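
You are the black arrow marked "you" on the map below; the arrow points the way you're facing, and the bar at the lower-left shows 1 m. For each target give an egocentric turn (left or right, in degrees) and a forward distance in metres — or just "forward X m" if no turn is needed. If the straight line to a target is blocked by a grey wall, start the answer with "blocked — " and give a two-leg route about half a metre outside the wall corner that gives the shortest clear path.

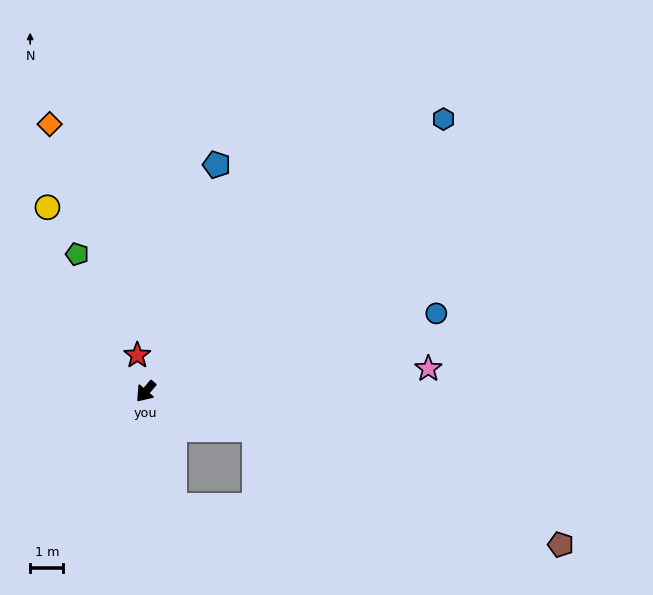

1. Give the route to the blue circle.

turn left 146°, forward 9.0 m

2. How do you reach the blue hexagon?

turn left 173°, forward 12.1 m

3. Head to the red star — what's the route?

turn right 126°, forward 1.1 m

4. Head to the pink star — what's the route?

turn left 135°, forward 8.5 m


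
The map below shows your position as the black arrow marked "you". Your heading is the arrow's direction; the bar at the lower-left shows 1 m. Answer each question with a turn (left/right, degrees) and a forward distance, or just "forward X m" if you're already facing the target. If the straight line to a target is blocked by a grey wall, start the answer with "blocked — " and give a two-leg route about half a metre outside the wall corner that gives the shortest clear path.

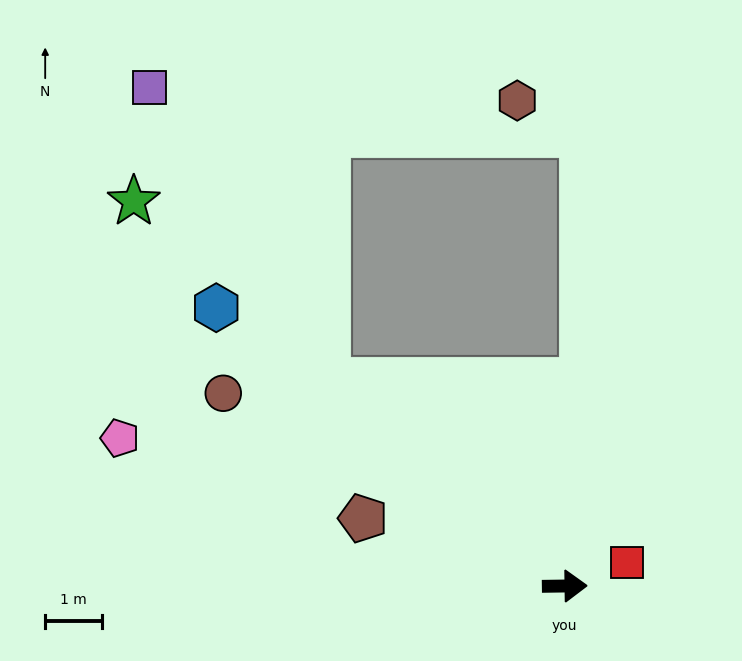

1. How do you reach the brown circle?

turn left 150°, forward 6.9 m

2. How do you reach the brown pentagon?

turn left 161°, forward 3.7 m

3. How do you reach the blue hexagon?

turn left 141°, forward 7.9 m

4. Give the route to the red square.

turn left 20°, forward 1.2 m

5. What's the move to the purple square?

blocked — turn left 139°, forward 5.5 m, then turn right 19°, forward 6.0 m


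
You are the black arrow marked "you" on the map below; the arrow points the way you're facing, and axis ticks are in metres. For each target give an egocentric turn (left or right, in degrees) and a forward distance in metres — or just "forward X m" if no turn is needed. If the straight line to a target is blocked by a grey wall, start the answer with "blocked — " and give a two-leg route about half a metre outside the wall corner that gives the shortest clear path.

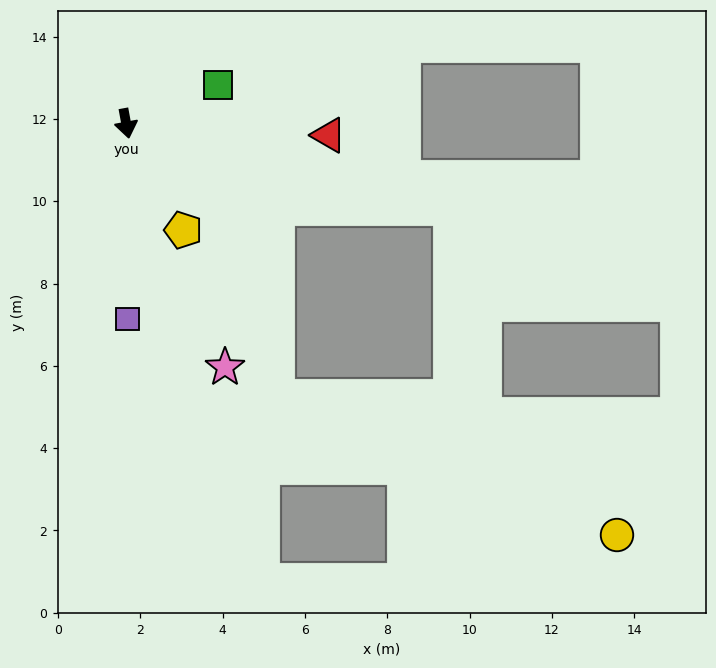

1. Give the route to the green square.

turn left 102°, forward 2.4 m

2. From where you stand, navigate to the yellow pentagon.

turn left 18°, forward 2.9 m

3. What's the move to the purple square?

turn right 10°, forward 4.8 m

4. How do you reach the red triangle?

turn left 76°, forward 4.9 m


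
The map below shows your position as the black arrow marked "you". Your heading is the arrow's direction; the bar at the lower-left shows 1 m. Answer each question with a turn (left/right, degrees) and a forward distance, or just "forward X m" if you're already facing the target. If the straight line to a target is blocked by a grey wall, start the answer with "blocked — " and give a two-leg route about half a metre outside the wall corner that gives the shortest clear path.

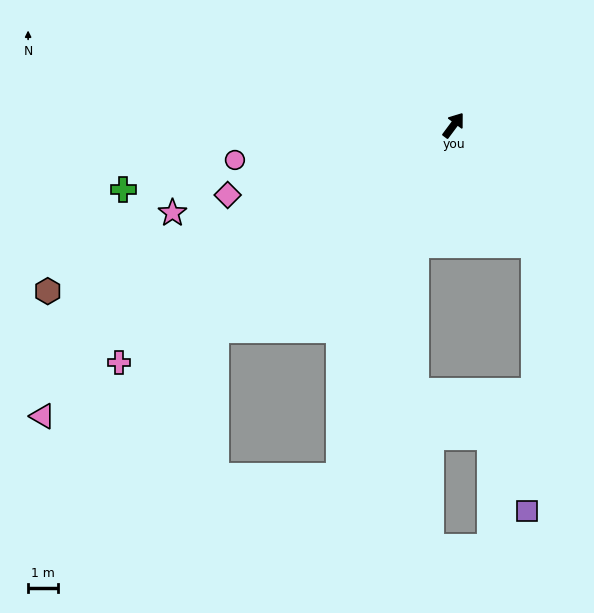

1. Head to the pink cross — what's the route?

turn left 162°, forward 13.5 m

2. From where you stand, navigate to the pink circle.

turn left 136°, forward 7.3 m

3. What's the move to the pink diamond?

turn left 144°, forward 7.8 m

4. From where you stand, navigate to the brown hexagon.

turn left 149°, forward 14.5 m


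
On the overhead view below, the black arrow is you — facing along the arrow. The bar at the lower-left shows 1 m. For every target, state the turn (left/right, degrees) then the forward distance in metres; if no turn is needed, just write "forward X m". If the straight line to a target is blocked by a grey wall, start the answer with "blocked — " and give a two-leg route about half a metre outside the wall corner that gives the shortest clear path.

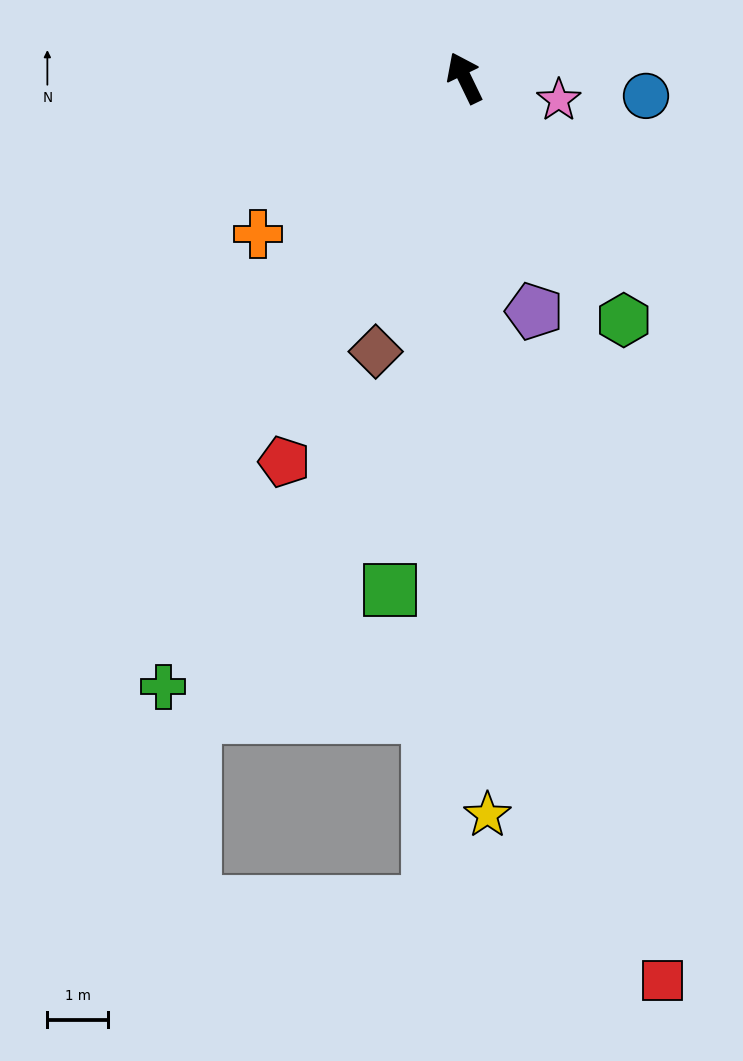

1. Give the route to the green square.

turn left 146°, forward 8.5 m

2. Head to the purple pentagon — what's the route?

turn left 171°, forward 4.0 m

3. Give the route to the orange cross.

turn left 101°, forward 4.3 m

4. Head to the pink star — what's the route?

turn right 129°, forward 1.6 m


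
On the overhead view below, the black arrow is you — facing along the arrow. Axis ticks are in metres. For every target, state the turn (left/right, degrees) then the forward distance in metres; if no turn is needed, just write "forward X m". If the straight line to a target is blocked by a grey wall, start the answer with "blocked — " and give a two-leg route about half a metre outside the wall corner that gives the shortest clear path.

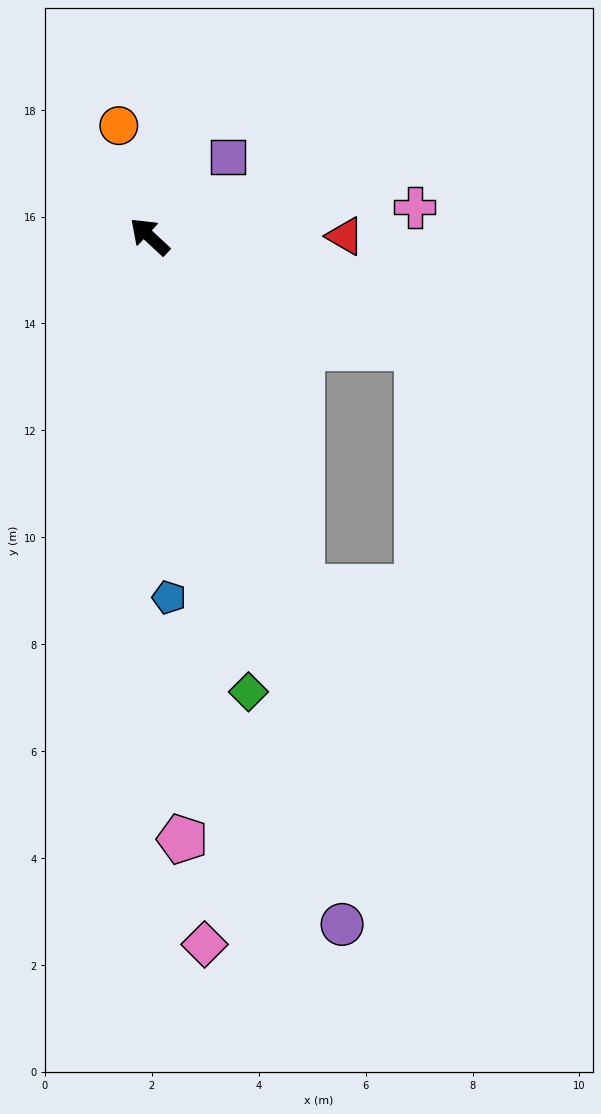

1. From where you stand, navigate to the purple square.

turn right 92°, forward 2.1 m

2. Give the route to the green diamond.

turn left 145°, forward 8.7 m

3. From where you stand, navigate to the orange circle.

turn right 32°, forward 2.2 m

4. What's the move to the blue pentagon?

turn left 136°, forward 6.8 m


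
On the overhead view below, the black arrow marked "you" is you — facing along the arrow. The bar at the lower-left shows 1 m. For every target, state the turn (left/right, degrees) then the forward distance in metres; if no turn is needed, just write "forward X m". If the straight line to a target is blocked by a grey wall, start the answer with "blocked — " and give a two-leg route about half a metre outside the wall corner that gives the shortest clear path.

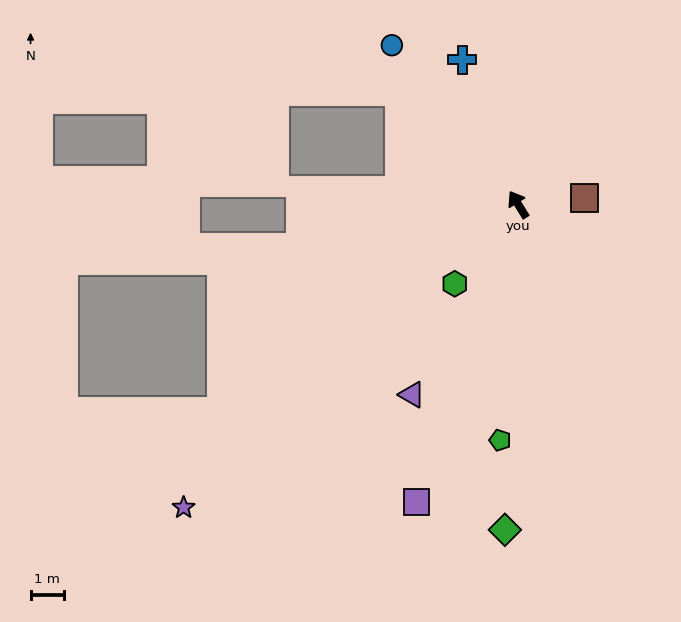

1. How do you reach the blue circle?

turn left 7°, forward 6.1 m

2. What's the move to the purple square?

turn left 129°, forward 9.5 m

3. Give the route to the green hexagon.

turn left 109°, forward 3.1 m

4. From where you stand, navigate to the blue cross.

turn right 11°, forward 4.7 m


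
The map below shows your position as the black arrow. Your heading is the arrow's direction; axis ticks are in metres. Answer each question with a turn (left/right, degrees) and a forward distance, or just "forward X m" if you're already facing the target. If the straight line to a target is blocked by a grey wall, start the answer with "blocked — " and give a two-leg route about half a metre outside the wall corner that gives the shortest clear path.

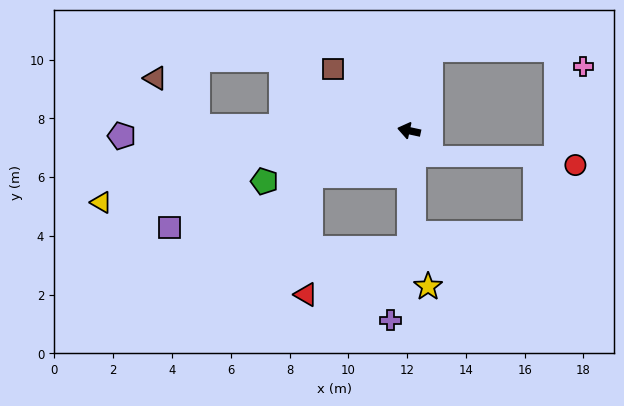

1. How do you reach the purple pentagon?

turn left 13°, forward 9.8 m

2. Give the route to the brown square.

turn right 27°, forward 3.3 m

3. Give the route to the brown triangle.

blocked — turn left 11°, forward 7.2 m, then turn right 48°, forward 2.2 m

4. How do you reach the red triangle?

blocked — turn left 37°, forward 3.7 m, then turn left 63°, forward 4.0 m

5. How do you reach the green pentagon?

turn left 31°, forward 5.2 m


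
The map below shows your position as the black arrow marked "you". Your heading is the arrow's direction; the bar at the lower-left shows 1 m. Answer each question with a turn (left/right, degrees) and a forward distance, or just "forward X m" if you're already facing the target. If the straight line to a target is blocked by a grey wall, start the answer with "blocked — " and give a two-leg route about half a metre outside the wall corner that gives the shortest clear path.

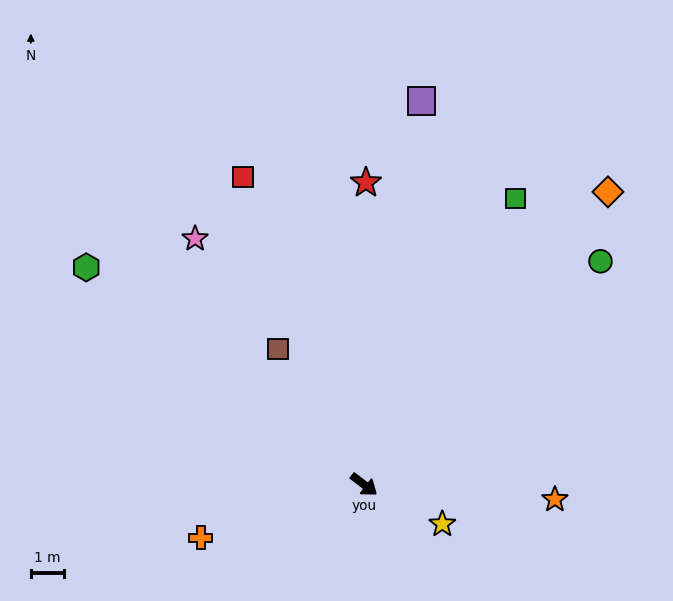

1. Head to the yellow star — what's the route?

turn left 11°, forward 2.7 m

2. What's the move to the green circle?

turn left 81°, forward 9.9 m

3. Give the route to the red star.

turn left 127°, forward 9.2 m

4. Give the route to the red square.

turn left 149°, forward 10.0 m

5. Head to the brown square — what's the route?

turn left 160°, forward 4.9 m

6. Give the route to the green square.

turn left 100°, forward 9.8 m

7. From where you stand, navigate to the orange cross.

turn right 124°, forward 5.2 m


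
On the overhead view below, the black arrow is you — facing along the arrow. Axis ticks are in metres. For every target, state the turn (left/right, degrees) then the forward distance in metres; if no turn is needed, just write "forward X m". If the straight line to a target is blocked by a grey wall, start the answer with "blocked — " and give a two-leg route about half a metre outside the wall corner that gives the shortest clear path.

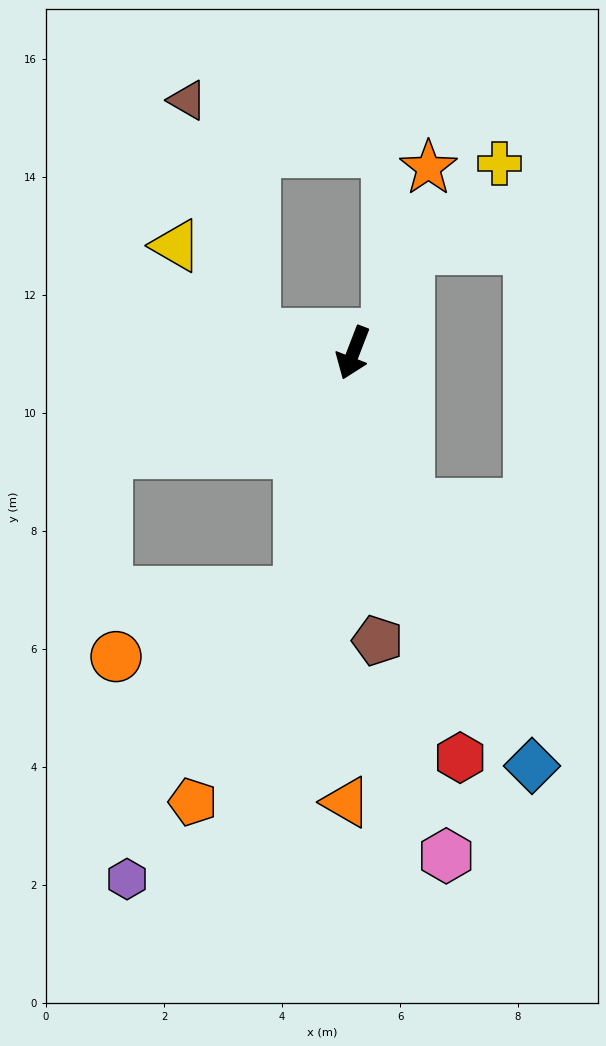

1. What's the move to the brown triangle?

blocked — turn right 80°, forward 1.7 m, then turn right 63°, forward 4.1 m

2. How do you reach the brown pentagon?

turn left 26°, forward 4.9 m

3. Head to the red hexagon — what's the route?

turn left 36°, forward 7.1 m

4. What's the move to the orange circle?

blocked — turn left 8°, forward 4.1 m, then turn right 57°, forward 3.3 m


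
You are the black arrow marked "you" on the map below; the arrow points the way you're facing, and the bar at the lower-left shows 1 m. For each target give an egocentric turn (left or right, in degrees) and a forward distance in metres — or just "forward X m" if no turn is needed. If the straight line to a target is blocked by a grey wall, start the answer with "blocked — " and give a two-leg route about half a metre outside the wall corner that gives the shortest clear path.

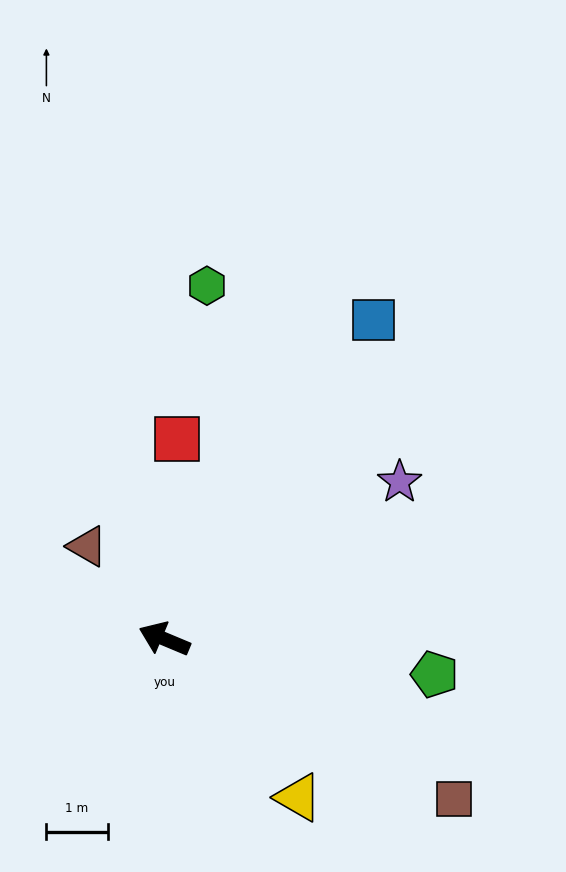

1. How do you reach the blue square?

turn right 101°, forward 6.2 m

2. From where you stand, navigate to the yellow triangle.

turn left 153°, forward 3.4 m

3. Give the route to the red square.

turn right 71°, forward 3.3 m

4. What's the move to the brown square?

turn left 174°, forward 5.4 m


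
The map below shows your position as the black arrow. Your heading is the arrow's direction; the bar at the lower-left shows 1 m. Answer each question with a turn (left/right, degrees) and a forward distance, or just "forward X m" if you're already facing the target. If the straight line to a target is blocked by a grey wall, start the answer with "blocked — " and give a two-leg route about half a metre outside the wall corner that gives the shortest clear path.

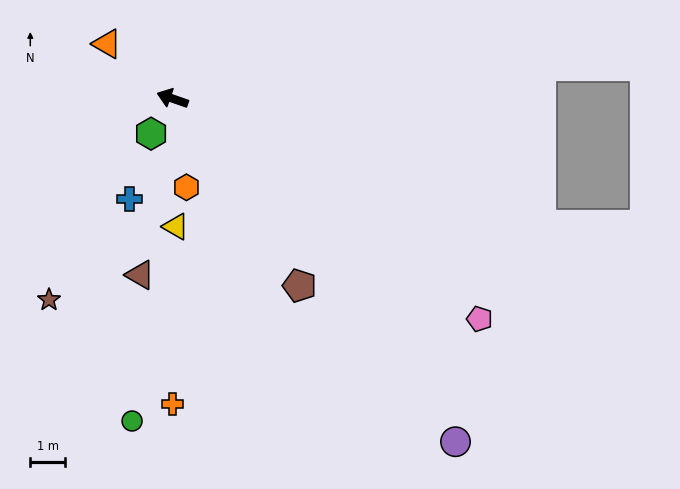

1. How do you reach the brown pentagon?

turn left 143°, forward 6.4 m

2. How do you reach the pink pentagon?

turn left 163°, forward 10.8 m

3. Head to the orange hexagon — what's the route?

turn left 118°, forward 2.6 m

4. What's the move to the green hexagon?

turn left 78°, forward 1.2 m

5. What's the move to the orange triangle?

turn right 21°, forward 2.4 m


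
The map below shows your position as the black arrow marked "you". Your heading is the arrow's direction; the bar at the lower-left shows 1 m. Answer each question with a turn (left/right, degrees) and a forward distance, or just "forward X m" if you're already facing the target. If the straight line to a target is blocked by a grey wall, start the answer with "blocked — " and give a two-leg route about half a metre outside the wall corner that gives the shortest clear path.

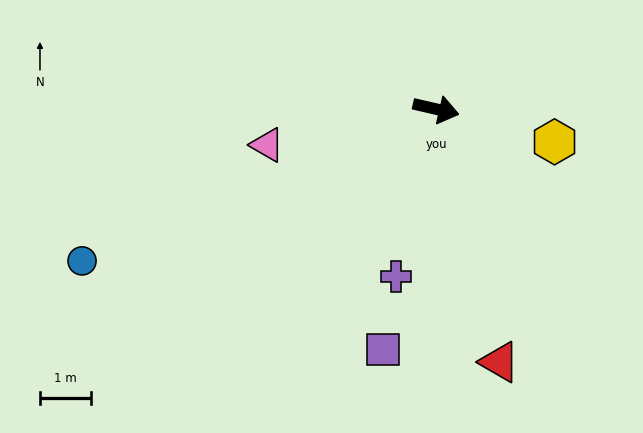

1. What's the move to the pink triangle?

turn right 155°, forward 3.4 m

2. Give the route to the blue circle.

turn right 144°, forward 7.5 m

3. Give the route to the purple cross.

turn right 90°, forward 3.4 m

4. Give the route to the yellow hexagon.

turn right 2°, forward 2.4 m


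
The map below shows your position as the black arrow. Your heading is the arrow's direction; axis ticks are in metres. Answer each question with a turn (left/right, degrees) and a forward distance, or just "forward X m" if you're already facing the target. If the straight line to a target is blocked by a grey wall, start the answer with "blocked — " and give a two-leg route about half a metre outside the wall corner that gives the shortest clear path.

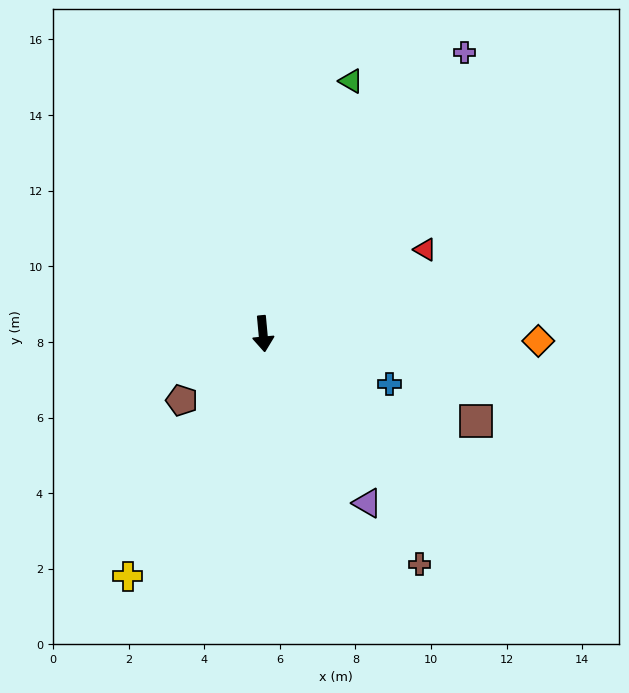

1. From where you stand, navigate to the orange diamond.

turn left 83°, forward 7.3 m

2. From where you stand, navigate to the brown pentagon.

turn right 56°, forward 2.8 m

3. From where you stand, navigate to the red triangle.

turn left 112°, forward 4.8 m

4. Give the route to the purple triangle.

turn left 26°, forward 5.3 m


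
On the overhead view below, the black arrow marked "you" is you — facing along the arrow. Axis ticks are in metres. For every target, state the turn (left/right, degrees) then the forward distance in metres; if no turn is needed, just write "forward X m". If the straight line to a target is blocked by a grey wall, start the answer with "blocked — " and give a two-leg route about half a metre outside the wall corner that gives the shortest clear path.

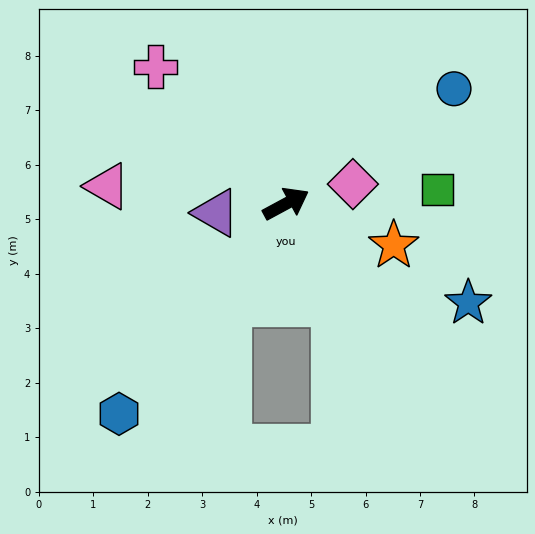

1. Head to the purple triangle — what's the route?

turn left 159°, forward 1.3 m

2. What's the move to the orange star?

turn right 50°, forward 2.1 m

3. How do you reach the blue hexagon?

turn right 157°, forward 4.9 m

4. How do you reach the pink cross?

turn left 105°, forward 3.5 m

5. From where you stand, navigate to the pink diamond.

turn right 12°, forward 1.3 m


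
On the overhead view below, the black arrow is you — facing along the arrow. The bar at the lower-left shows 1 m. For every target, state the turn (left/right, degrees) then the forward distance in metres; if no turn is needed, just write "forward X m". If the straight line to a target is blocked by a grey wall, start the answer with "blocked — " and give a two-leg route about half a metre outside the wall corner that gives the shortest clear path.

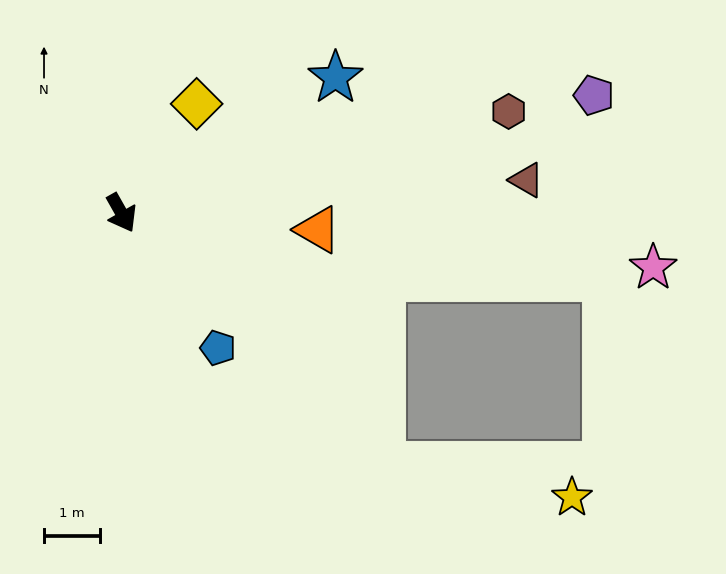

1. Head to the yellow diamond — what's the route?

turn left 116°, forward 2.4 m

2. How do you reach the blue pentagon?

turn left 6°, forward 3.0 m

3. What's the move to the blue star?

turn left 93°, forward 4.6 m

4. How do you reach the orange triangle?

turn left 56°, forward 3.5 m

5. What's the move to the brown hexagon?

turn left 75°, forward 7.2 m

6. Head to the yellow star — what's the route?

blocked — turn left 16°, forward 6.5 m, then turn left 35°, forward 3.5 m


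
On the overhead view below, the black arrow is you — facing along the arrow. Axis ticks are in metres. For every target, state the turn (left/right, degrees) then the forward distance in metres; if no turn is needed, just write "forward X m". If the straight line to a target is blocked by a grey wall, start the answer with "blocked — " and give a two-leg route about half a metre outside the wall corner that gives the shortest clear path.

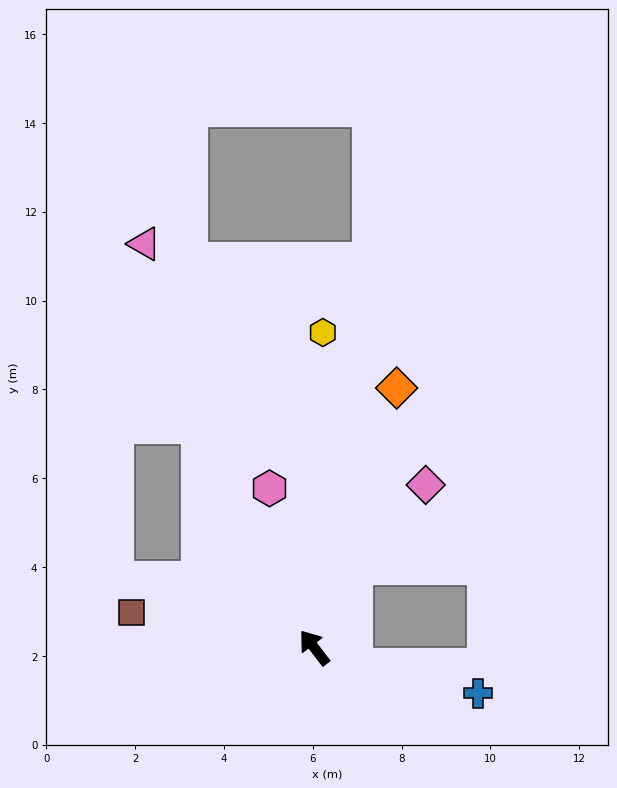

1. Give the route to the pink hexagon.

turn right 22°, forward 3.7 m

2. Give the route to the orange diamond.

turn right 55°, forward 6.1 m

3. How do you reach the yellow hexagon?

turn right 39°, forward 7.1 m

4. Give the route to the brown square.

turn left 42°, forward 4.2 m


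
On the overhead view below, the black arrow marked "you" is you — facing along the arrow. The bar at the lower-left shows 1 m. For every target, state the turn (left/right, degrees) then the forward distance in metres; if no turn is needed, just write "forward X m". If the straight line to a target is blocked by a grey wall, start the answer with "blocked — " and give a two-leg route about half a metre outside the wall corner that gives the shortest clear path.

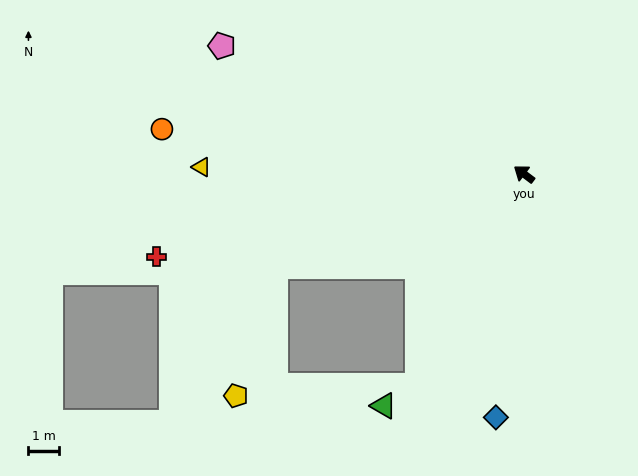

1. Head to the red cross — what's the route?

turn left 50°, forward 12.2 m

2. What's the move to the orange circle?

turn left 30°, forward 11.8 m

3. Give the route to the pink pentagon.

turn left 14°, forward 10.6 m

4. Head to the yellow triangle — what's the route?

turn left 36°, forward 10.4 m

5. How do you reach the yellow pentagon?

blocked — turn left 57°, forward 8.6 m, then turn left 53°, forward 4.4 m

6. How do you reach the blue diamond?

turn left 120°, forward 7.9 m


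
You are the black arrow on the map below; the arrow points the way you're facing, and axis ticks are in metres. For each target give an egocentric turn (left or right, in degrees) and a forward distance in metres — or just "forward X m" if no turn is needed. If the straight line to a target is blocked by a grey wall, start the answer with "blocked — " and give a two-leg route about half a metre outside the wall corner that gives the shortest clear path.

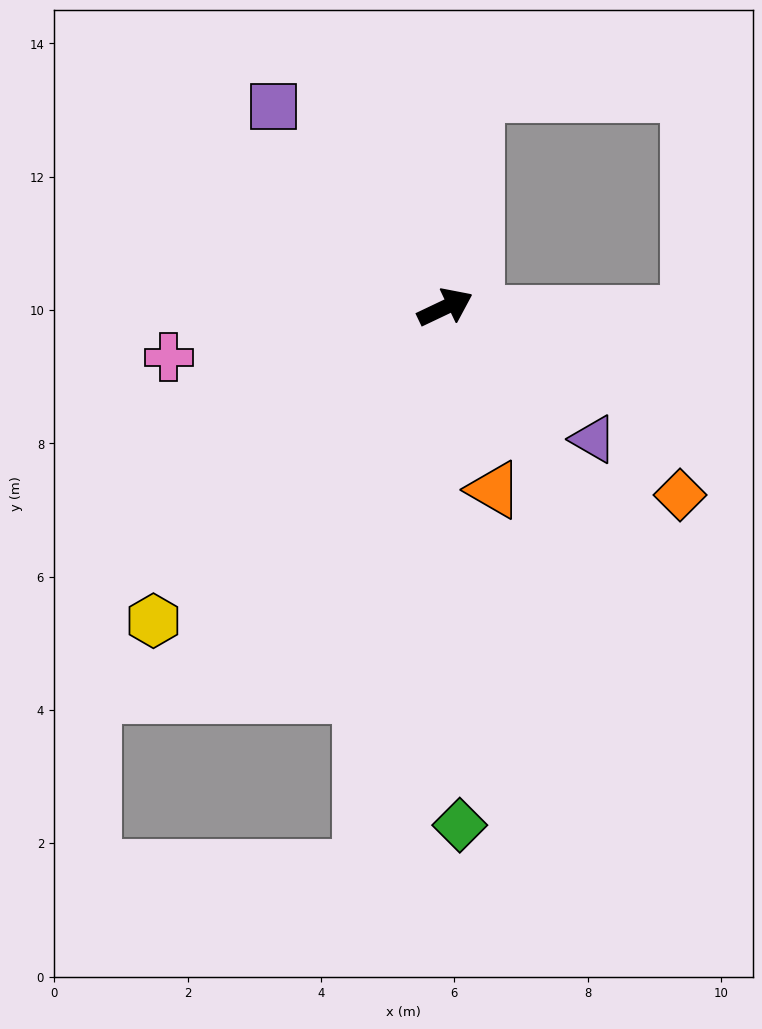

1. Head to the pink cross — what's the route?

turn left 165°, forward 4.2 m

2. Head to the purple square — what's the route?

turn left 105°, forward 4.0 m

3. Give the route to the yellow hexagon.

turn right 158°, forward 6.4 m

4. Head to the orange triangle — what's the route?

turn right 100°, forward 2.8 m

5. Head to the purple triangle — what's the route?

turn right 67°, forward 3.0 m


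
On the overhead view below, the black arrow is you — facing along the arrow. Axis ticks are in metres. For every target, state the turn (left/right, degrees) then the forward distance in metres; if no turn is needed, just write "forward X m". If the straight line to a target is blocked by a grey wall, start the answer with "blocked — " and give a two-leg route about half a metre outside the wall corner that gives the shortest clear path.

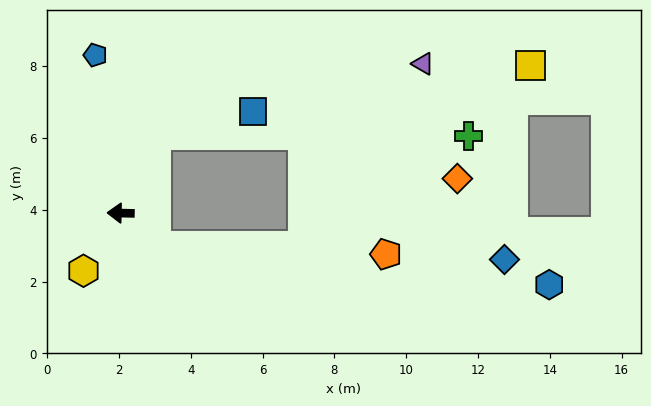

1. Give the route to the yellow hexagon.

turn left 59°, forward 1.9 m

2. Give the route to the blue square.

blocked — turn right 113°, forward 2.4 m, then turn right 52°, forward 2.8 m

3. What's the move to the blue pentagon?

turn right 80°, forward 4.5 m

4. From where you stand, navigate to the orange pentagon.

blocked — turn left 138°, forward 1.4 m, then turn left 41°, forward 6.4 m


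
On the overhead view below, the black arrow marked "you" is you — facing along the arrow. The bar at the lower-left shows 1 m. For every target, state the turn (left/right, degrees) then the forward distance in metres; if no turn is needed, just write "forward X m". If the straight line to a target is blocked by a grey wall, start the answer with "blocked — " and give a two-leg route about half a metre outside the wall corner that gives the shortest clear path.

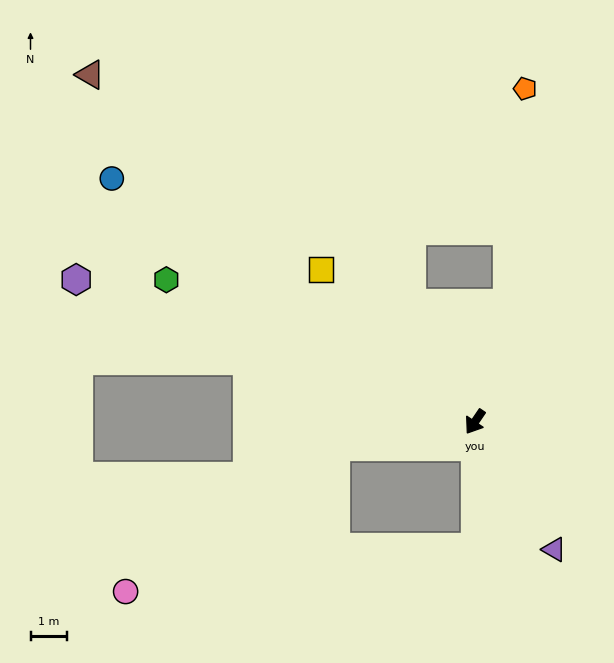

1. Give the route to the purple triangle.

turn left 66°, forward 4.2 m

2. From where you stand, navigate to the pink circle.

blocked — turn right 46°, forward 3.9 m, then turn left 25°, forward 7.1 m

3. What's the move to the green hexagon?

turn right 81°, forward 9.4 m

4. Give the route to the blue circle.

turn right 90°, forward 12.1 m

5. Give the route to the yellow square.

turn right 101°, forward 6.0 m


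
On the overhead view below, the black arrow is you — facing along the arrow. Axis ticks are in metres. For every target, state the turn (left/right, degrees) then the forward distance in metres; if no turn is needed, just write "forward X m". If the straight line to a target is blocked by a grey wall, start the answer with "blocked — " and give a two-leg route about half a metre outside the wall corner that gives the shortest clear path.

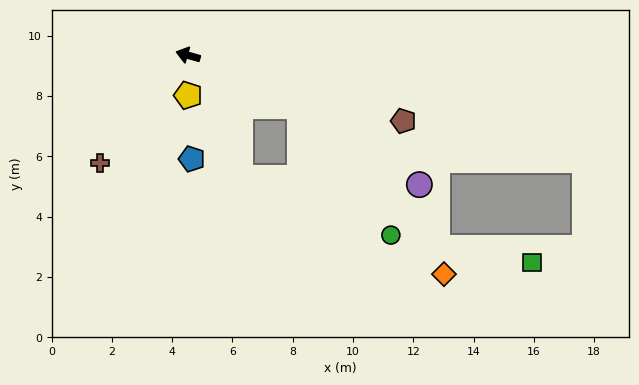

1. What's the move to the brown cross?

turn left 67°, forward 4.6 m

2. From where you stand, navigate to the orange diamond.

blocked — turn left 171°, forward 4.1 m, then turn right 24°, forward 7.4 m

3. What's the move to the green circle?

blocked — turn left 171°, forward 4.1 m, then turn right 30°, forward 5.2 m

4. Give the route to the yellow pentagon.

turn left 106°, forward 1.3 m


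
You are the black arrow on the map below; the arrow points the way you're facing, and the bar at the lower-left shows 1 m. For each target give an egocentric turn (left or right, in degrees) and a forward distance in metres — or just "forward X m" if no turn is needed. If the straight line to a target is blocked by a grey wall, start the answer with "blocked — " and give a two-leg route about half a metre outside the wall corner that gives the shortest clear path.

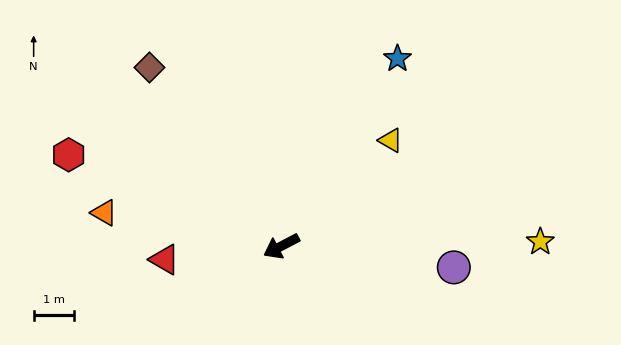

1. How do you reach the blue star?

turn right 149°, forward 5.4 m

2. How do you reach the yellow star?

turn left 153°, forward 6.4 m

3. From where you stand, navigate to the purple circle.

turn left 145°, forward 4.3 m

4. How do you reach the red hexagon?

turn right 51°, forward 5.7 m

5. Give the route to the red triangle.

turn right 21°, forward 2.9 m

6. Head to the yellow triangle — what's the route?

turn right 164°, forward 3.7 m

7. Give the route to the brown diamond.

turn right 81°, forward 5.4 m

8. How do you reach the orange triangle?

turn right 38°, forward 4.4 m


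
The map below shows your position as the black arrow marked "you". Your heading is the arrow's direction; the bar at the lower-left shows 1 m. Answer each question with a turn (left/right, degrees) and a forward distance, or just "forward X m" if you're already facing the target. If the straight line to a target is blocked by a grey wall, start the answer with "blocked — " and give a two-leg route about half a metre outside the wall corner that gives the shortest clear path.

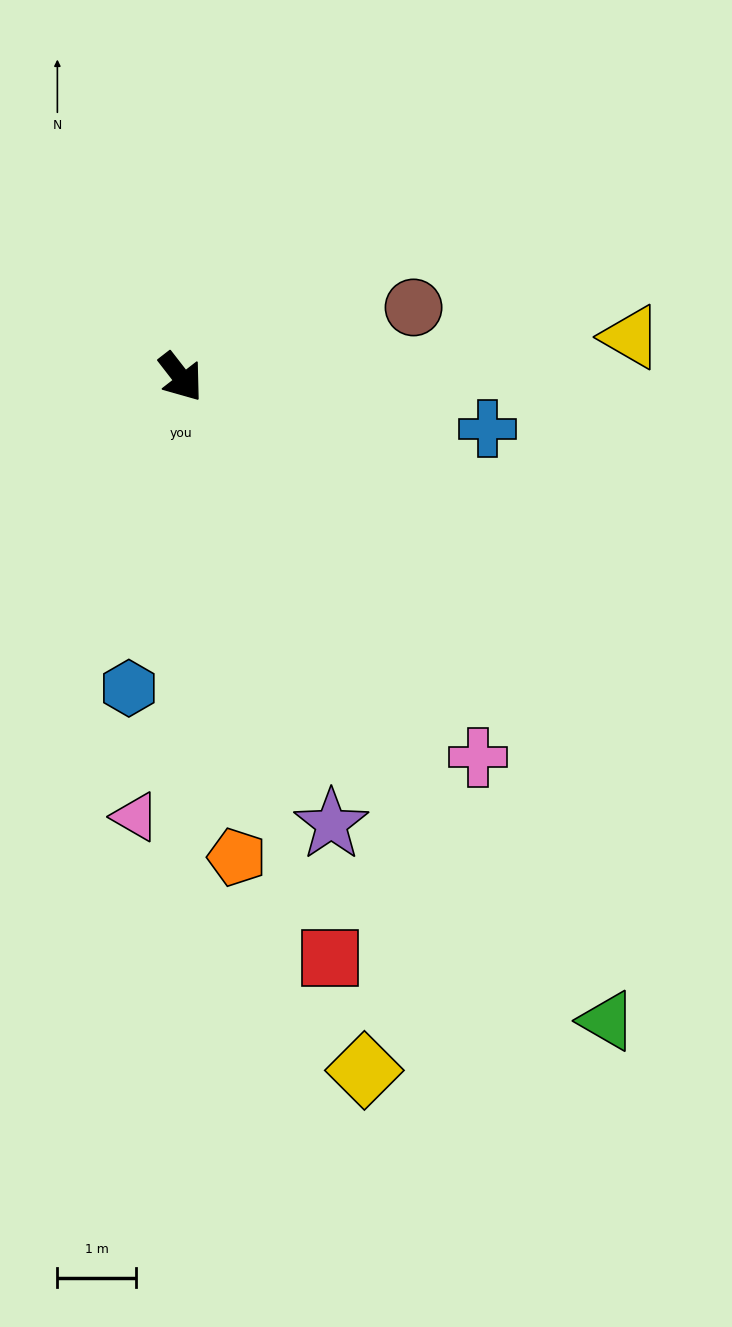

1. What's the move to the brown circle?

turn left 69°, forward 3.1 m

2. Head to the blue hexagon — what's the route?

turn right 47°, forward 4.0 m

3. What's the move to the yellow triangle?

turn left 57°, forward 5.7 m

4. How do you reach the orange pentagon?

turn right 31°, forward 6.1 m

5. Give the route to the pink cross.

forward 6.1 m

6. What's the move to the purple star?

turn right 19°, forward 6.0 m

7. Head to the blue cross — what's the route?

turn left 43°, forward 3.9 m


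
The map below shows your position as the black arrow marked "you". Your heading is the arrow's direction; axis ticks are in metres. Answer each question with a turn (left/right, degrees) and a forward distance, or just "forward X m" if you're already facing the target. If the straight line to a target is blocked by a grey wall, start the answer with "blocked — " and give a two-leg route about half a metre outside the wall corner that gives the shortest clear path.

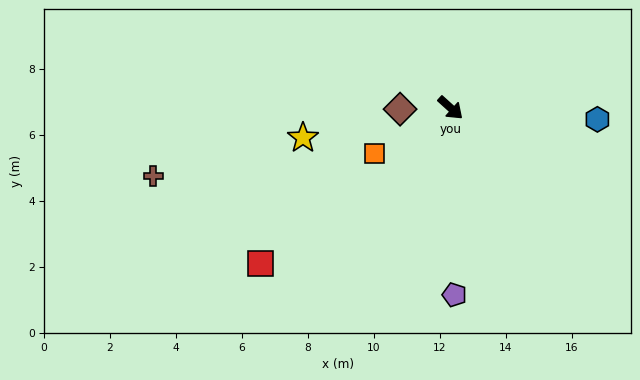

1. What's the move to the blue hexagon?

turn left 38°, forward 4.5 m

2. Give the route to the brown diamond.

turn right 136°, forward 1.5 m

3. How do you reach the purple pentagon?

turn right 47°, forward 5.7 m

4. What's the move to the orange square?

turn right 107°, forward 2.7 m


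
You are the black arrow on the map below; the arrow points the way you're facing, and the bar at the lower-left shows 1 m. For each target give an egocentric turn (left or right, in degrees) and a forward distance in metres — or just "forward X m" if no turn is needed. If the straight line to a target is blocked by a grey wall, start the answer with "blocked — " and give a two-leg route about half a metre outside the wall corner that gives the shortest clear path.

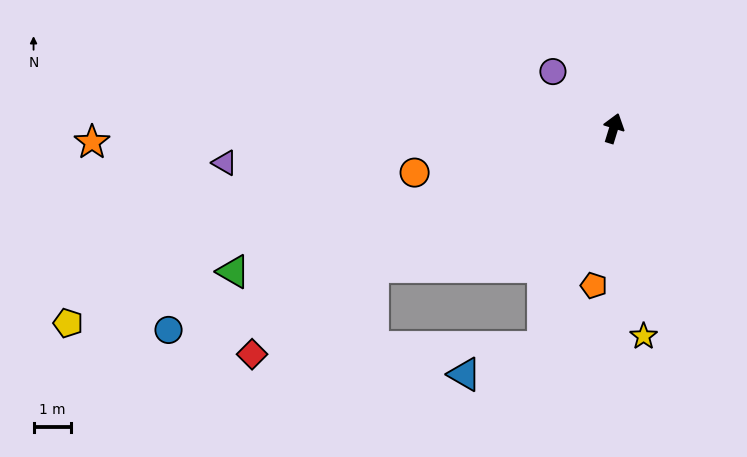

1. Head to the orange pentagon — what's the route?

turn right 170°, forward 4.2 m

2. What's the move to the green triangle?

turn left 128°, forward 10.8 m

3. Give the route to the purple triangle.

turn left 112°, forward 10.4 m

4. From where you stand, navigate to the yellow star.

turn right 155°, forward 5.6 m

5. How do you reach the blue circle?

turn left 131°, forward 13.0 m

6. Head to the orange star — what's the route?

turn left 109°, forward 13.9 m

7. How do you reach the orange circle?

turn left 120°, forward 5.4 m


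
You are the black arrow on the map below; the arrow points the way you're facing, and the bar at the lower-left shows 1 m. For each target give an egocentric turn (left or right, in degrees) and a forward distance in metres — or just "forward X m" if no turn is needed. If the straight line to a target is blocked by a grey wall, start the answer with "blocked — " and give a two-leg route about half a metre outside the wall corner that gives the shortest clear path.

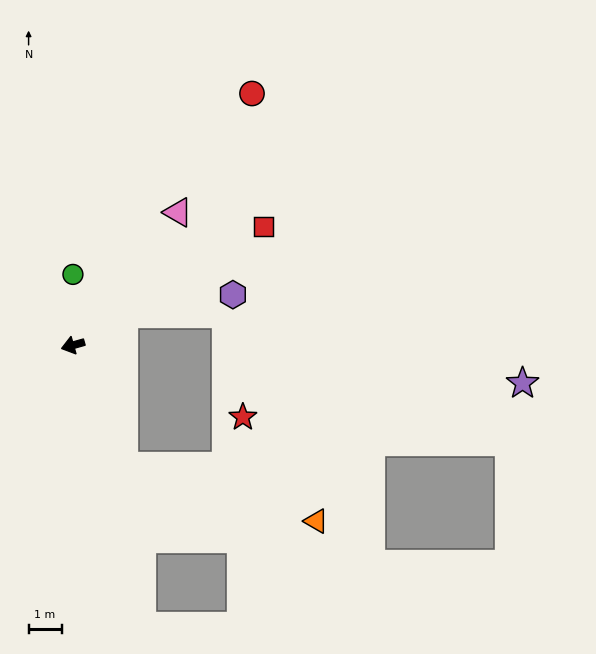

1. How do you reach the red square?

turn right 164°, forward 6.8 m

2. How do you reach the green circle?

turn right 106°, forward 2.1 m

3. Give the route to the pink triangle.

turn right 144°, forward 5.1 m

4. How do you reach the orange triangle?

blocked — turn left 97°, forward 4.0 m, then turn left 51°, forward 6.1 m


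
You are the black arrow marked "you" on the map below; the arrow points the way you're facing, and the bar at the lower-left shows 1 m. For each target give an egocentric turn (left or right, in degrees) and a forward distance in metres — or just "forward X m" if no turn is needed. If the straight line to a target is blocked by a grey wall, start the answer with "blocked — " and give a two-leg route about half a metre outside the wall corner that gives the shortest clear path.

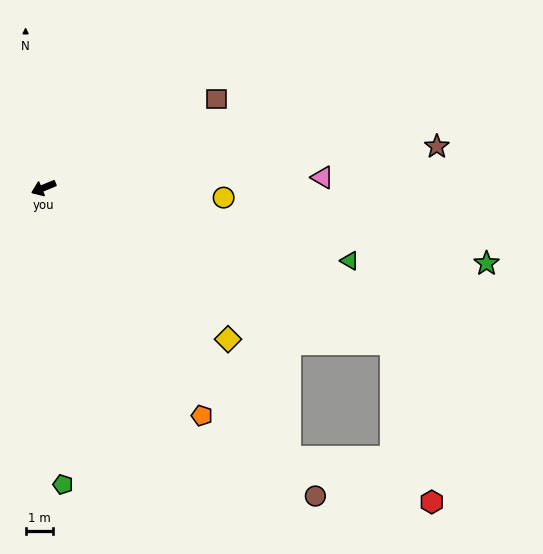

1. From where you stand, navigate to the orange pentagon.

turn left 102°, forward 10.3 m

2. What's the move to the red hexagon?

blocked — turn left 110°, forward 13.5 m, then turn left 30°, forward 5.5 m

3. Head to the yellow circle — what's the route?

turn left 154°, forward 6.7 m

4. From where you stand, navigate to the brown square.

turn right 175°, forward 7.2 m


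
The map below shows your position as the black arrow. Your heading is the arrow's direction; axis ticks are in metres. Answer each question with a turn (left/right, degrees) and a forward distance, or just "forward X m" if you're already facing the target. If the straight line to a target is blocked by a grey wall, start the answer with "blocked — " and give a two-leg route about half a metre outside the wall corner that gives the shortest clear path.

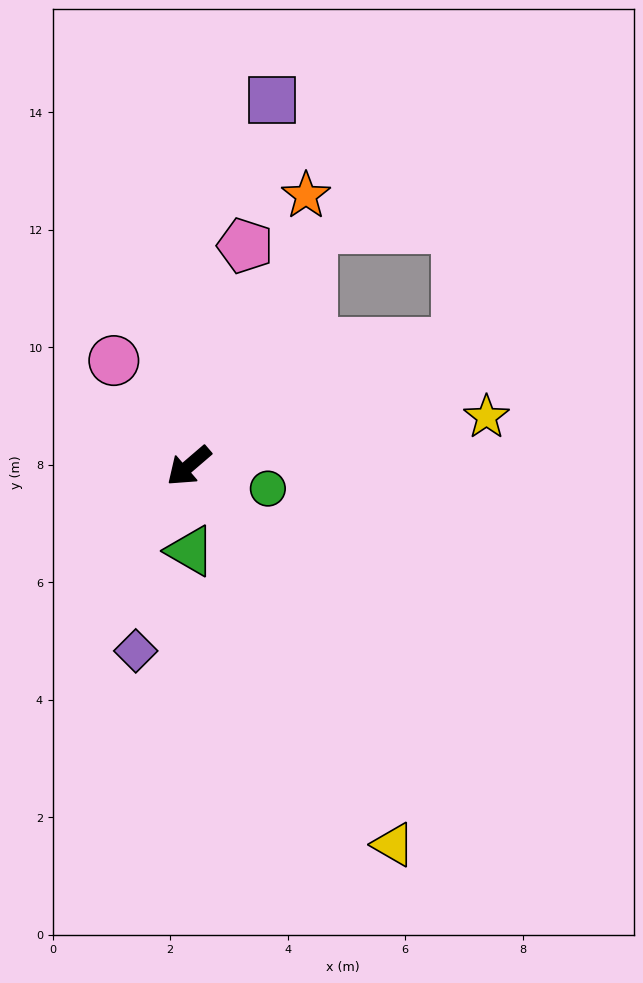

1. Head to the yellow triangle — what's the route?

turn left 78°, forward 7.3 m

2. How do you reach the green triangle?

turn left 50°, forward 1.4 m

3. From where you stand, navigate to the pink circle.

turn right 95°, forward 2.2 m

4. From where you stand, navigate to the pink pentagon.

turn right 145°, forward 3.9 m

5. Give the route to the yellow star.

turn left 149°, forward 5.1 m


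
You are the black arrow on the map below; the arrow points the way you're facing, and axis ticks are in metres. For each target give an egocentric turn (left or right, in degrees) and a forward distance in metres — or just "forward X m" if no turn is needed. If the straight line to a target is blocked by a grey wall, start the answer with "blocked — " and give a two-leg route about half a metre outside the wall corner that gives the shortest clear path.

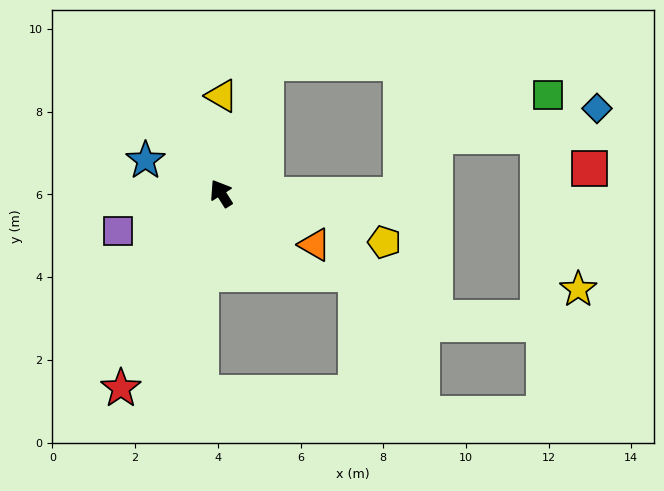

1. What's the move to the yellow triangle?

turn right 33°, forward 2.4 m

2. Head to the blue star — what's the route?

turn left 34°, forward 2.0 m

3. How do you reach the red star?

turn left 121°, forward 5.3 m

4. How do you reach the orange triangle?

turn right 151°, forward 2.6 m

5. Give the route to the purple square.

turn left 78°, forward 2.7 m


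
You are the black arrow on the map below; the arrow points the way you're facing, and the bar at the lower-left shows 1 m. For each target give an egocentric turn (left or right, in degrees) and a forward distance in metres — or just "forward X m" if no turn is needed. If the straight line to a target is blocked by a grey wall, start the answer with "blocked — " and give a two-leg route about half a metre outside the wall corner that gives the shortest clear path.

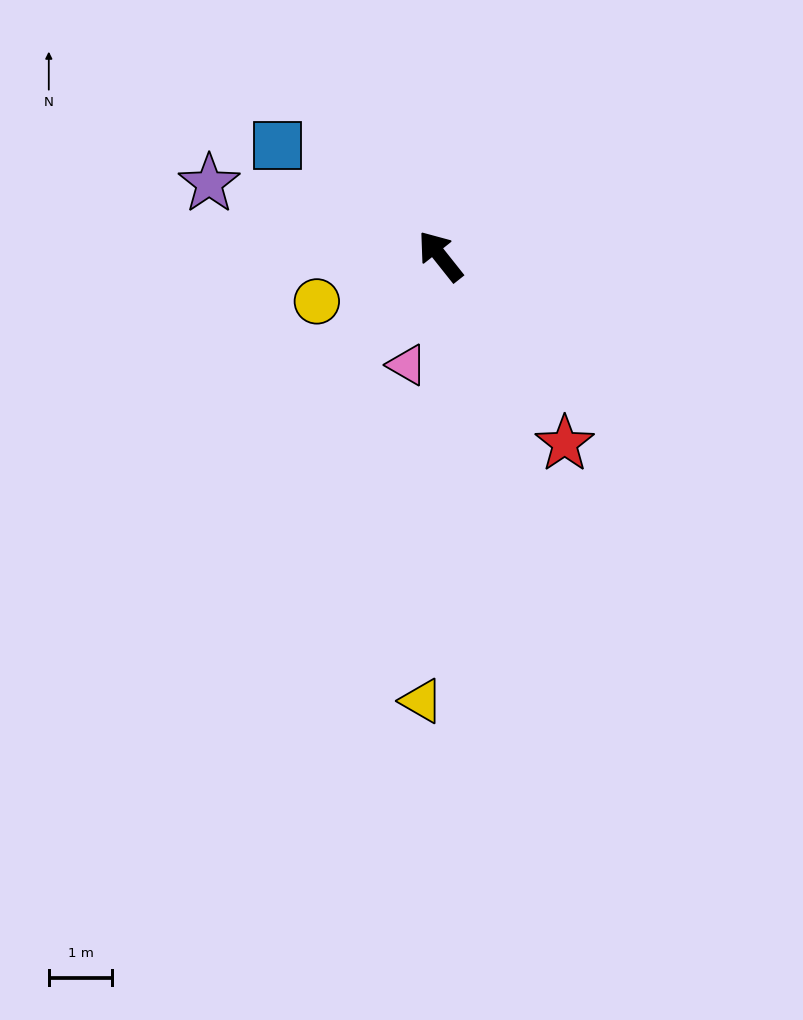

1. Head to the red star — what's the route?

turn left 175°, forward 3.5 m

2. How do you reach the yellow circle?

turn left 72°, forward 2.1 m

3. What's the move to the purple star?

turn left 34°, forward 3.8 m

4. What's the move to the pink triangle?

turn left 125°, forward 1.8 m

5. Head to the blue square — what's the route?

turn left 17°, forward 3.1 m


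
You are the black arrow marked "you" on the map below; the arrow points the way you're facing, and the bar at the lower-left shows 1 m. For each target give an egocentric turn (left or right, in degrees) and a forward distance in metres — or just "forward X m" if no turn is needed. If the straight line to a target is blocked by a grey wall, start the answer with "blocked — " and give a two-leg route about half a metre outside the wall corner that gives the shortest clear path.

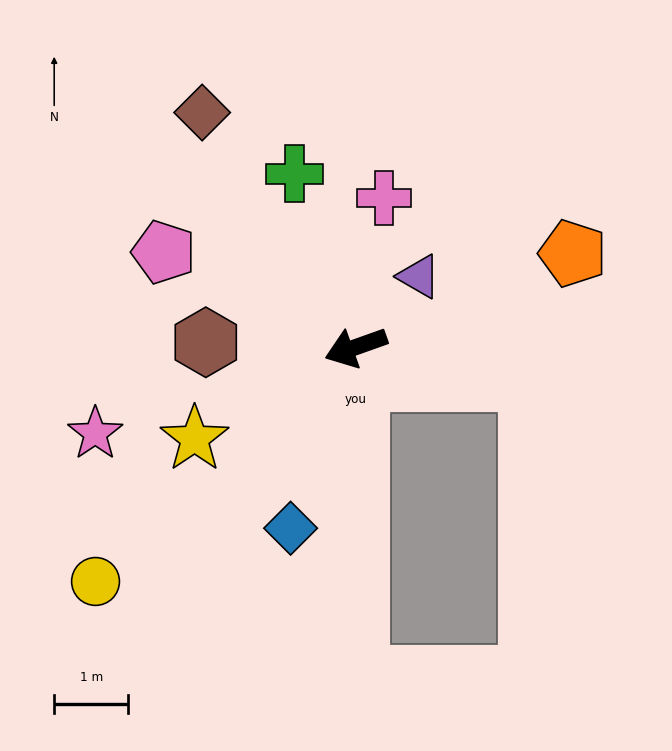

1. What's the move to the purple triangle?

turn right 151°, forward 1.3 m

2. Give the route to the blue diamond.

turn left 51°, forward 2.6 m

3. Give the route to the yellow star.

turn left 10°, forward 2.5 m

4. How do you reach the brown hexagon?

turn right 21°, forward 2.0 m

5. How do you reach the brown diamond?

turn right 76°, forward 3.8 m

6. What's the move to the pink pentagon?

turn right 46°, forward 2.9 m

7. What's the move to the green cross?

turn right 90°, forward 2.5 m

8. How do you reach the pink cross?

turn right 120°, forward 2.0 m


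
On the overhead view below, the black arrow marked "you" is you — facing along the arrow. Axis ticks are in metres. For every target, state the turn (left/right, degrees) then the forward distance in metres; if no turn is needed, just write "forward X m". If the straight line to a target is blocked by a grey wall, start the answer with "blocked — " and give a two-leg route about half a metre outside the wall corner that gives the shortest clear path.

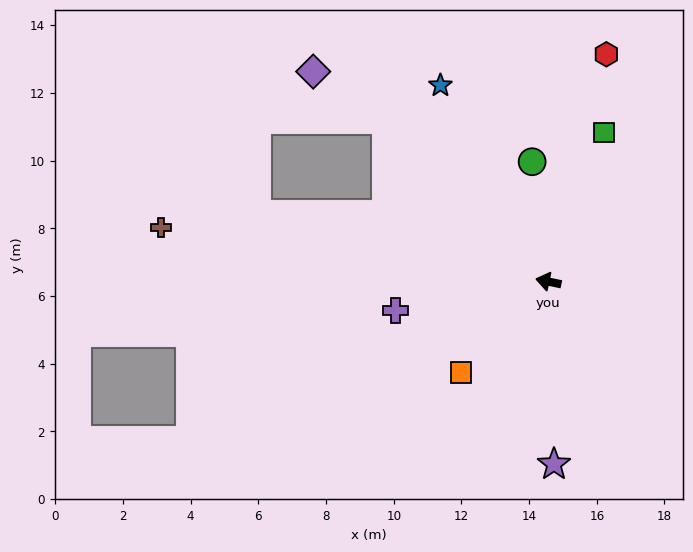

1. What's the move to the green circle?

turn right 70°, forward 3.6 m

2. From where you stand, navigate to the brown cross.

turn left 4°, forward 11.6 m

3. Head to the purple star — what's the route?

turn left 104°, forward 5.4 m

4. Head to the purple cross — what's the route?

turn left 23°, forward 4.6 m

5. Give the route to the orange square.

turn left 58°, forward 3.7 m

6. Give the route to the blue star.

turn right 49°, forward 6.6 m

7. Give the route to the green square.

turn right 99°, forward 4.7 m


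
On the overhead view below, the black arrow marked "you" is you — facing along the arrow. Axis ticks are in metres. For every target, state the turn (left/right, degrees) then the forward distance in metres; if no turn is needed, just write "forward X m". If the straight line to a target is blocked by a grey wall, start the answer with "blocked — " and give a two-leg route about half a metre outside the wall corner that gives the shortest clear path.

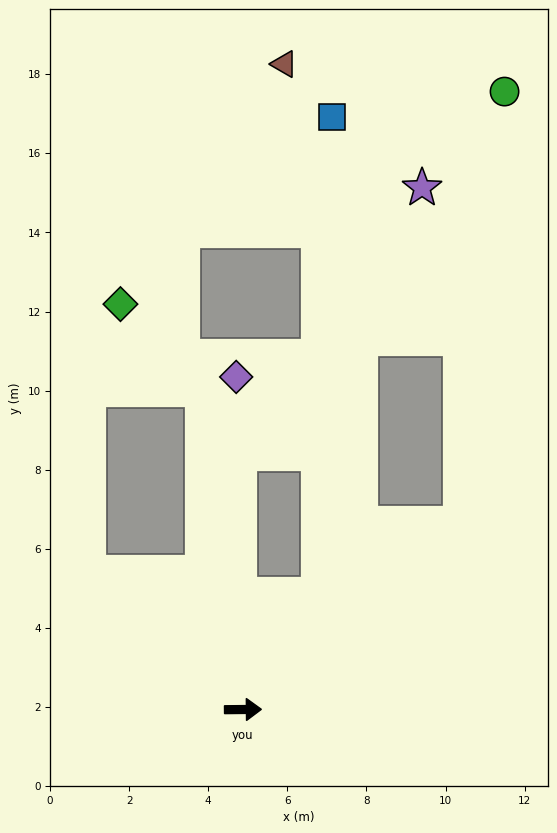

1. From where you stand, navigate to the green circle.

blocked — turn left 40°, forward 7.2 m, then turn left 43°, forward 11.0 m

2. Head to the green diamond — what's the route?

blocked — turn left 97°, forward 8.1 m, then turn left 36°, forward 3.0 m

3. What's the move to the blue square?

blocked — turn left 57°, forward 3.5 m, then turn left 31°, forward 12.1 m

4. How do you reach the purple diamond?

turn left 91°, forward 8.4 m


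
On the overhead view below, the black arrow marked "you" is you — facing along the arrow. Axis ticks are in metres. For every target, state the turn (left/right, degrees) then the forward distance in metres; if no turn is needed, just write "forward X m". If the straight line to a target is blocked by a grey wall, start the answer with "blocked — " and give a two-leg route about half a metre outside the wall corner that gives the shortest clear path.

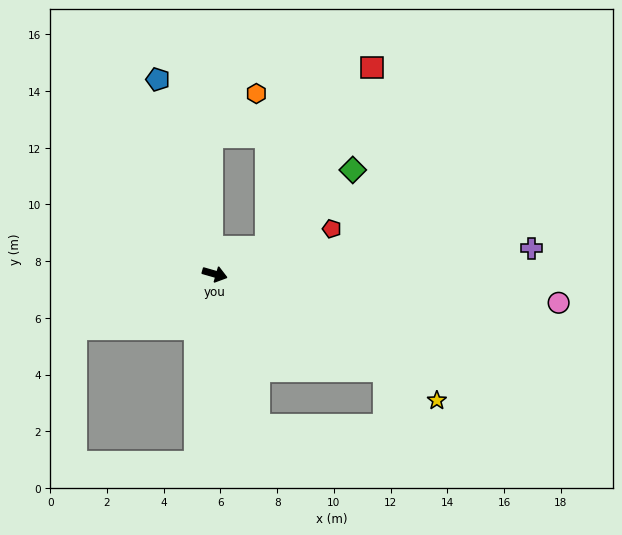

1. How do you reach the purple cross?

turn left 21°, forward 11.2 m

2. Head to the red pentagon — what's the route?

turn left 37°, forward 4.4 m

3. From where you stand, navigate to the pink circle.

turn left 11°, forward 12.2 m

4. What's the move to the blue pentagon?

turn left 122°, forward 7.1 m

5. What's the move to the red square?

blocked — turn left 43°, forward 2.0 m, then turn left 33°, forward 7.4 m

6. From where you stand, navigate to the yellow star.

turn right 14°, forward 9.0 m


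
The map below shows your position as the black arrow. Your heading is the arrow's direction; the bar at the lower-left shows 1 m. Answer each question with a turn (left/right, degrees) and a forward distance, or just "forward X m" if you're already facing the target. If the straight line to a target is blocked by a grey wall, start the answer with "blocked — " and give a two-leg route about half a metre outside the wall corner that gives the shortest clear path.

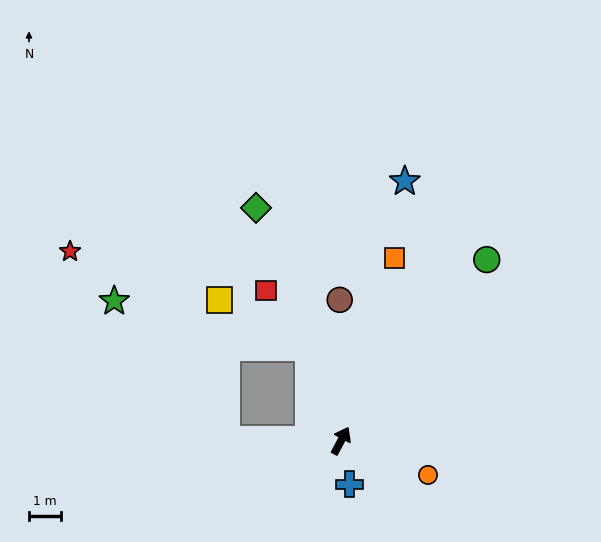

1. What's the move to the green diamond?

turn left 48°, forward 7.8 m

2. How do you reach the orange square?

turn left 12°, forward 6.0 m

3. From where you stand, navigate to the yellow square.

blocked — turn left 47°, forward 3.1 m, then turn left 43°, forward 3.2 m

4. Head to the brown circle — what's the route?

turn left 29°, forward 4.4 m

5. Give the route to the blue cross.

turn right 141°, forward 1.4 m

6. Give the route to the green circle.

turn right 11°, forward 7.3 m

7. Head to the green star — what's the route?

blocked — turn left 117°, forward 3.6 m, then turn right 50°, forward 5.6 m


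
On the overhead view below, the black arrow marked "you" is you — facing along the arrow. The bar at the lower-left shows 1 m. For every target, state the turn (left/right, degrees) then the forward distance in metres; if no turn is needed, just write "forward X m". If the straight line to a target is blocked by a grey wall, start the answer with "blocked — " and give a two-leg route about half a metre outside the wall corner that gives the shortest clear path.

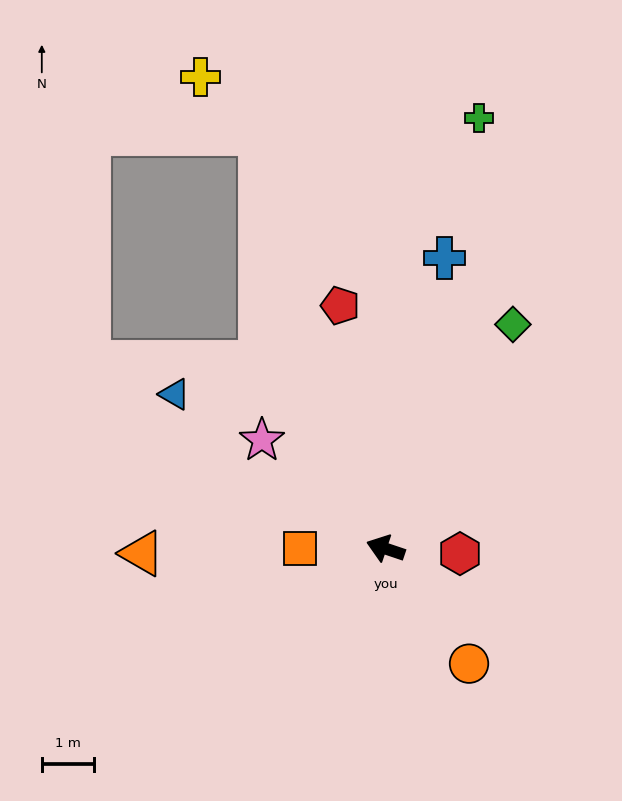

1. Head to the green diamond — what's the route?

turn right 101°, forward 5.0 m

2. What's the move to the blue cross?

turn right 83°, forward 5.7 m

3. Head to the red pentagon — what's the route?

turn right 61°, forward 4.8 m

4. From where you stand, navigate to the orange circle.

turn left 145°, forward 2.7 m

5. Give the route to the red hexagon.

turn right 165°, forward 1.4 m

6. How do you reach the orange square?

turn left 19°, forward 1.6 m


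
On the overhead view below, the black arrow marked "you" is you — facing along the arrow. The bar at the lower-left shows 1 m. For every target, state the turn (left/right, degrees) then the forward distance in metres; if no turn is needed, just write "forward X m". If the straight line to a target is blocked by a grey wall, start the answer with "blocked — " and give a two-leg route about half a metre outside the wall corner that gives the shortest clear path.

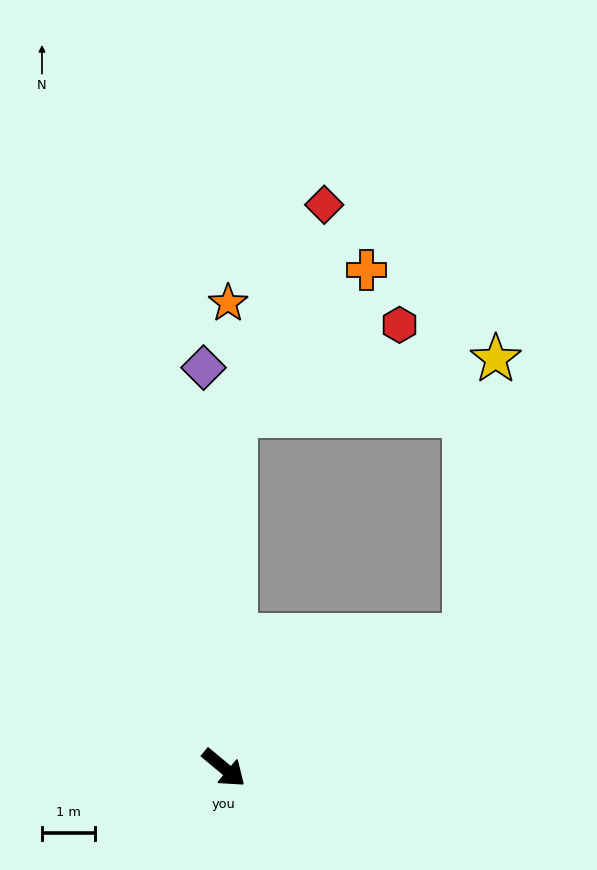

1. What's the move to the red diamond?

blocked — turn left 128°, forward 6.7 m, then turn right 21°, forward 4.3 m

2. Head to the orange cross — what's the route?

blocked — turn left 128°, forward 6.7 m, then turn right 40°, forward 3.7 m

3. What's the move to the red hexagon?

blocked — turn left 128°, forward 6.7 m, then turn right 59°, forward 3.6 m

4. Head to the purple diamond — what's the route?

turn left 133°, forward 7.6 m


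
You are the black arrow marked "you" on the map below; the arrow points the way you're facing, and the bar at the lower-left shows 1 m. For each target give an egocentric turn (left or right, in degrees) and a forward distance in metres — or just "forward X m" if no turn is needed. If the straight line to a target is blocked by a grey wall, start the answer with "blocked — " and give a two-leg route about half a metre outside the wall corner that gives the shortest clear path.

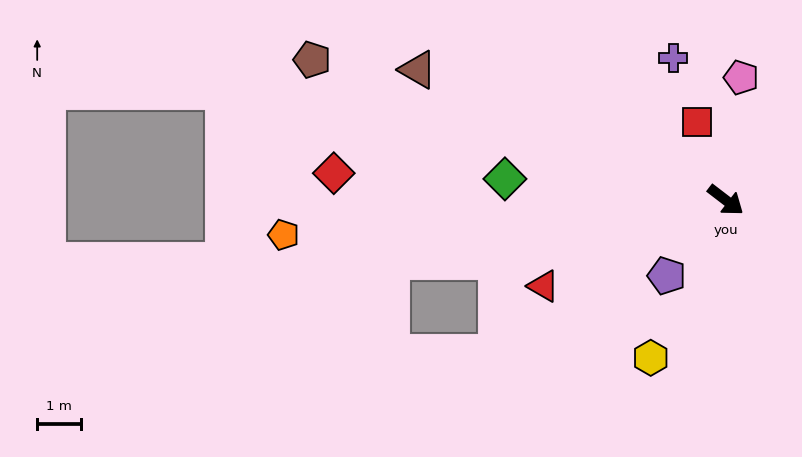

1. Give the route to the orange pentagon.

turn right 138°, forward 10.1 m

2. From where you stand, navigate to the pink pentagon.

turn left 120°, forward 2.8 m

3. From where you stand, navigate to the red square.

turn left 147°, forward 1.9 m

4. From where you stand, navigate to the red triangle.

turn right 117°, forward 4.6 m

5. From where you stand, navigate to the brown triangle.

turn right 165°, forward 7.6 m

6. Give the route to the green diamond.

turn right 148°, forward 5.0 m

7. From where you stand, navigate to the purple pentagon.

turn right 90°, forward 2.2 m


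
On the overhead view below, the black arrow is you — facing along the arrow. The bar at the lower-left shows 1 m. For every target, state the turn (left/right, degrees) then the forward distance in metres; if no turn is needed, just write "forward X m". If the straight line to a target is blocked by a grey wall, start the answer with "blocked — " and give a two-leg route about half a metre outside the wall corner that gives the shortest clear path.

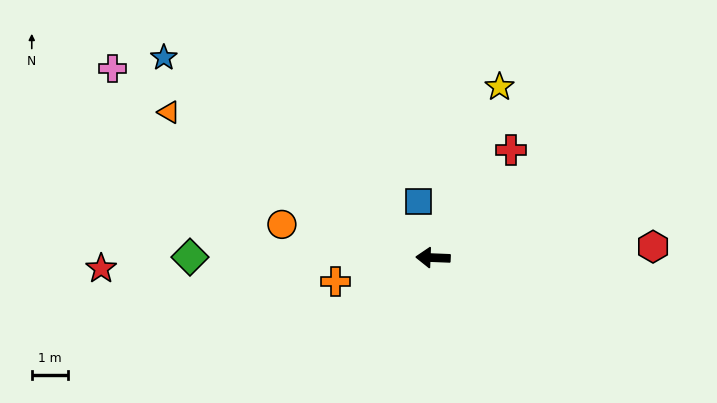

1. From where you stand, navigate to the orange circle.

turn right 10°, forward 4.2 m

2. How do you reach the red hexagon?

turn right 175°, forward 6.0 m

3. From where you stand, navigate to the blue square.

turn right 73°, forward 1.6 m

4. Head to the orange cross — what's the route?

turn left 16°, forward 2.7 m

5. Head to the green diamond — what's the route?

turn left 2°, forward 6.6 m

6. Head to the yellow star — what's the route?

turn right 109°, forward 5.0 m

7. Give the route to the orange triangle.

turn right 27°, forward 8.2 m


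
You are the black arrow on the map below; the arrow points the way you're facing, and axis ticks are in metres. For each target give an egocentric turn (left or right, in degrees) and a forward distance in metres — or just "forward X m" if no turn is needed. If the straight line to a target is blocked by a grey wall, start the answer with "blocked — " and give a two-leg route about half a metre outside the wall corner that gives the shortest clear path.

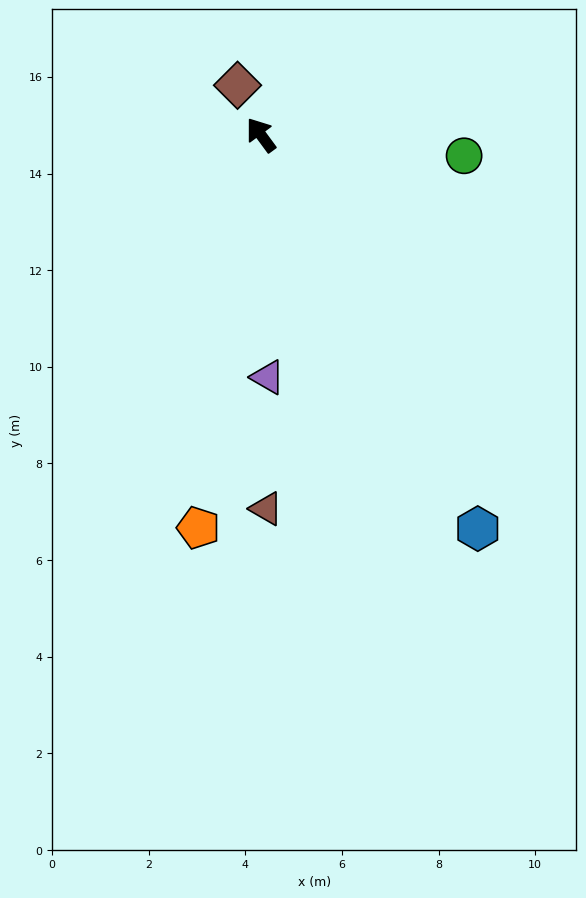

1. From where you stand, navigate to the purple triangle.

turn left 145°, forward 5.0 m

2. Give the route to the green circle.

turn right 132°, forward 4.2 m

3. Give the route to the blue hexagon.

turn left 173°, forward 9.3 m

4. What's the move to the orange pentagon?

turn left 135°, forward 8.2 m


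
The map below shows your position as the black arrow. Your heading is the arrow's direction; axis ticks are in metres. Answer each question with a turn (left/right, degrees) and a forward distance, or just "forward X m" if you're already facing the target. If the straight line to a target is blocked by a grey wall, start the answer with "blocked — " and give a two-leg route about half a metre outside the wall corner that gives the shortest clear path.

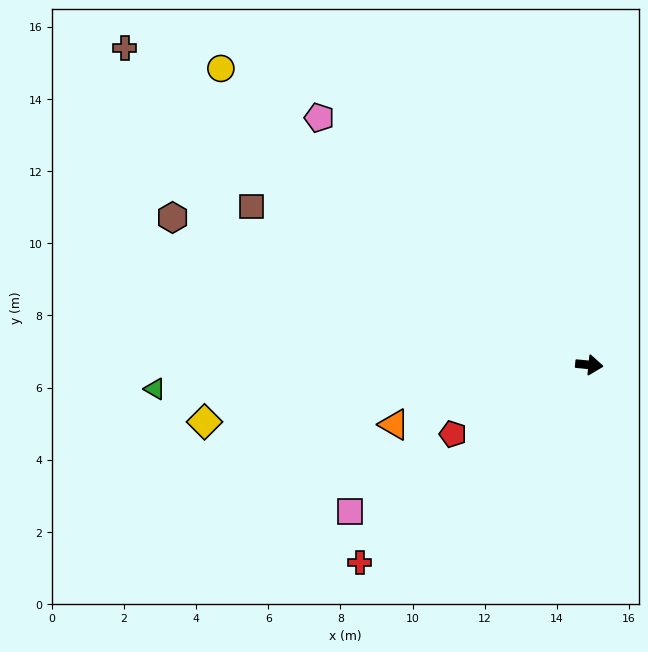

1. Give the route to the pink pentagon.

turn left 143°, forward 10.1 m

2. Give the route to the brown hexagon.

turn left 166°, forward 12.2 m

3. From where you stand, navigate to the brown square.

turn left 161°, forward 10.3 m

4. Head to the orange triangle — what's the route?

turn right 157°, forward 5.7 m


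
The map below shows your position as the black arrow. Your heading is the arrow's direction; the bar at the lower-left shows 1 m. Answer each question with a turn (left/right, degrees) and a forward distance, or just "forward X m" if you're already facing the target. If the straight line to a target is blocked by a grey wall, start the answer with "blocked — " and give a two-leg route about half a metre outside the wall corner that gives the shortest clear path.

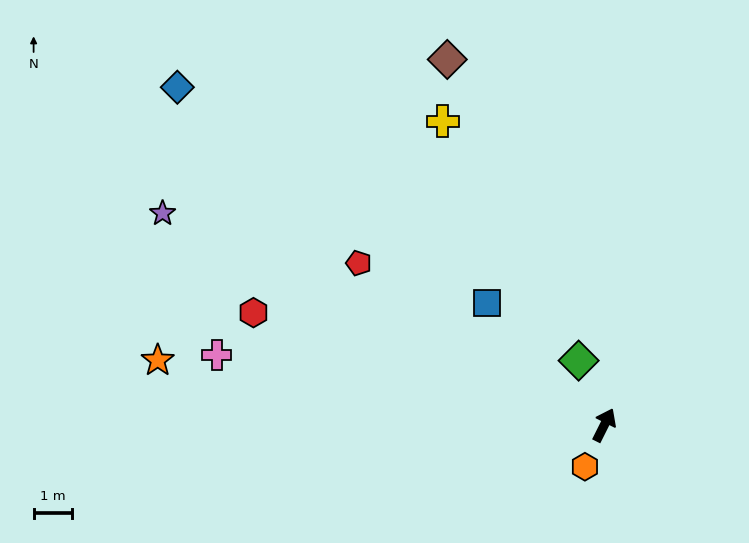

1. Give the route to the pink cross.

turn left 106°, forward 10.3 m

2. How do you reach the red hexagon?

turn left 99°, forward 9.6 m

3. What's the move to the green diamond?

turn left 48°, forward 1.8 m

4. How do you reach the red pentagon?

turn left 83°, forward 7.7 m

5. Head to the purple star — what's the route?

turn left 91°, forward 12.7 m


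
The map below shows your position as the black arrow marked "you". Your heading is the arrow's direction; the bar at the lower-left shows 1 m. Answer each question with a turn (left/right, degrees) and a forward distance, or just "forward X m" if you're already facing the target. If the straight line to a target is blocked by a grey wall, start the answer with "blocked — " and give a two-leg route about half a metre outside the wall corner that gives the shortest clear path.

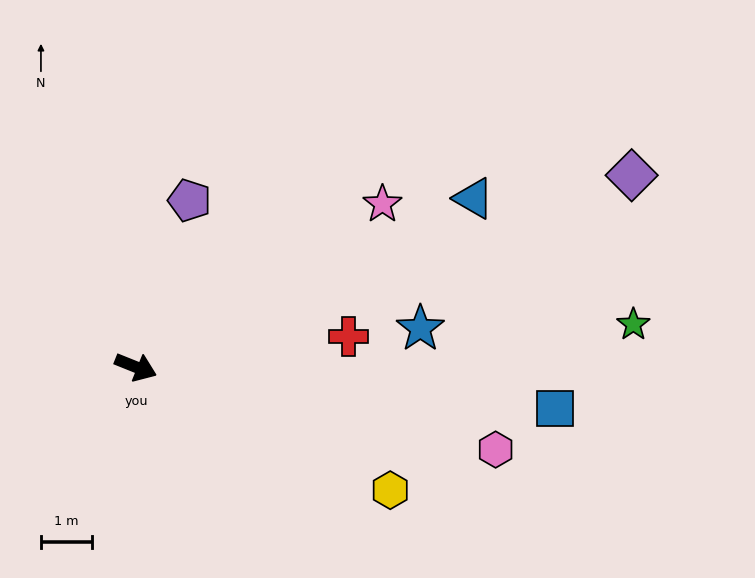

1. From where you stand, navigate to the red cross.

turn left 30°, forward 4.2 m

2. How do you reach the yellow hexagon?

turn right 4°, forward 5.5 m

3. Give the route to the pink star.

turn left 55°, forward 5.8 m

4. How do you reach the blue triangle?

turn left 48°, forward 7.4 m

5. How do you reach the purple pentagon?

turn left 94°, forward 3.4 m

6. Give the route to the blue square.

turn left 16°, forward 8.2 m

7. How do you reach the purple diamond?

turn left 43°, forward 10.4 m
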